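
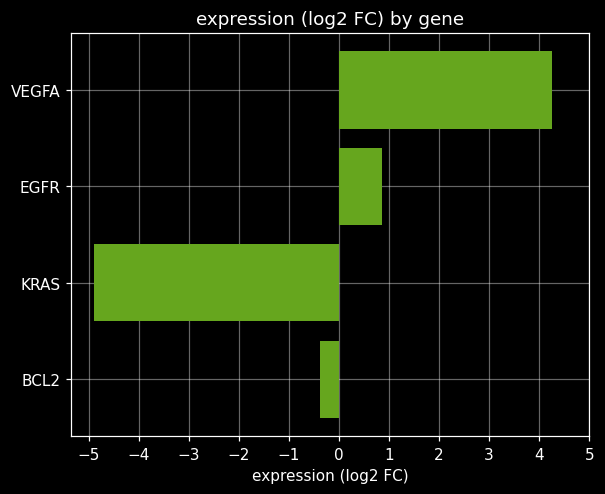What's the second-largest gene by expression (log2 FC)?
EGFR

Top 3: VEGFA ≈ 4, EGFR ≈ 1, BCL2 ≈ 0.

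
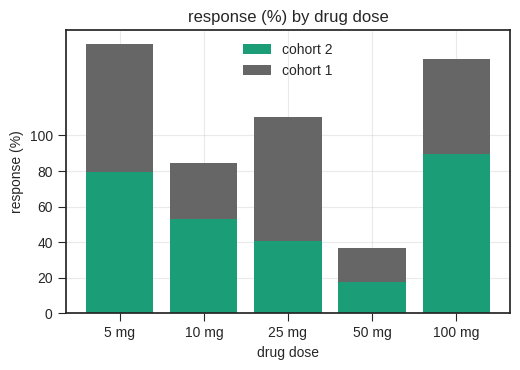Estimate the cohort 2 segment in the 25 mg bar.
cohort 2 top ≈ 40, bottom ≈ 0; segment ≈ 40.

≈ 40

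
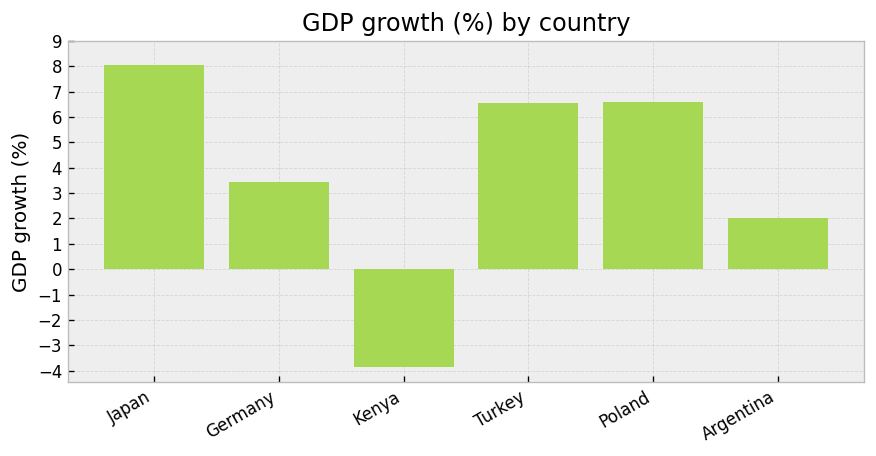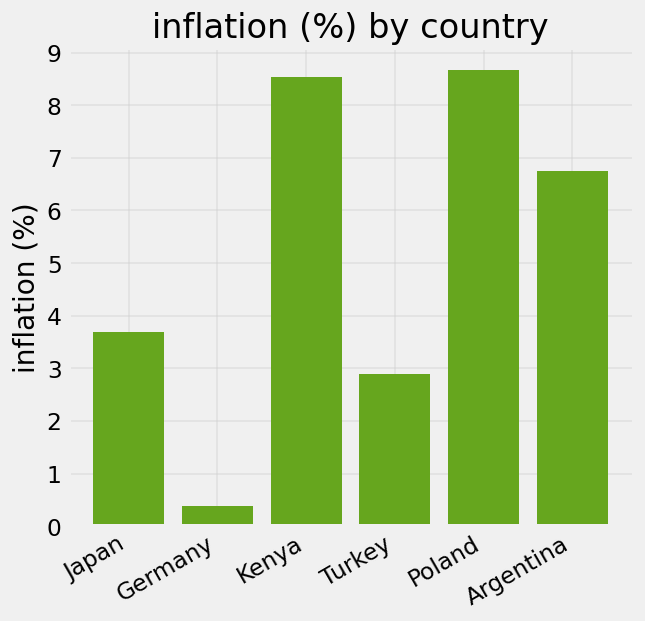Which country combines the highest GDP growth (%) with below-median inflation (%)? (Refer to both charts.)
Japan

Chart 2 median inflation (%) ≈ 5; below-median countries: Japan, Germany, Turkey. Among those, Japan has the highest GDP growth (%) (≈ 8).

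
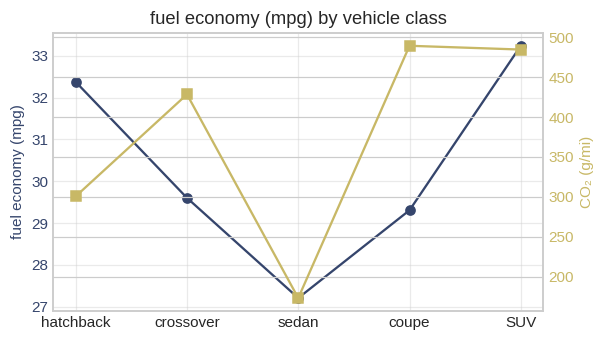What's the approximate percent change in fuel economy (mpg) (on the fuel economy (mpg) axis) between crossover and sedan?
crossover ≈ 30, sedan ≈ 27; (27 − 30) / 30 ≈ -10%.

≈ -10%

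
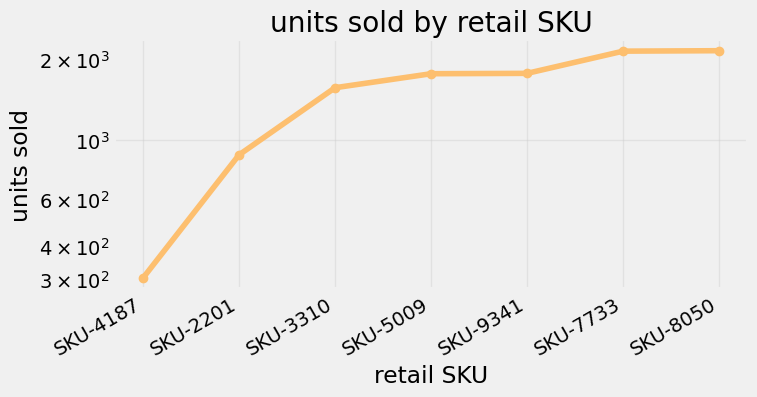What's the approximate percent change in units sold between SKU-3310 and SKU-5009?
SKU-3310 ≈ 1600, SKU-5009 ≈ 1800; (1800 − 1600) / 1600 ≈ +12.5%.

≈ +12.5%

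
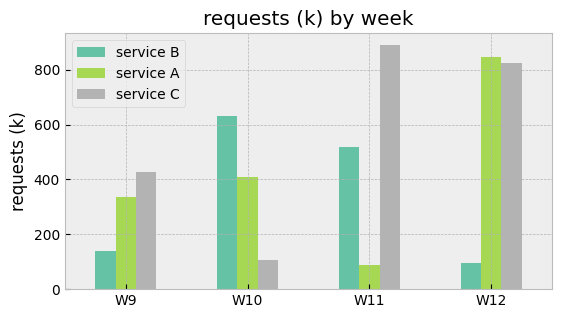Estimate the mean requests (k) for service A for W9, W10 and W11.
≈ 267

(300 + 400 + 100) / 3 ≈ 267.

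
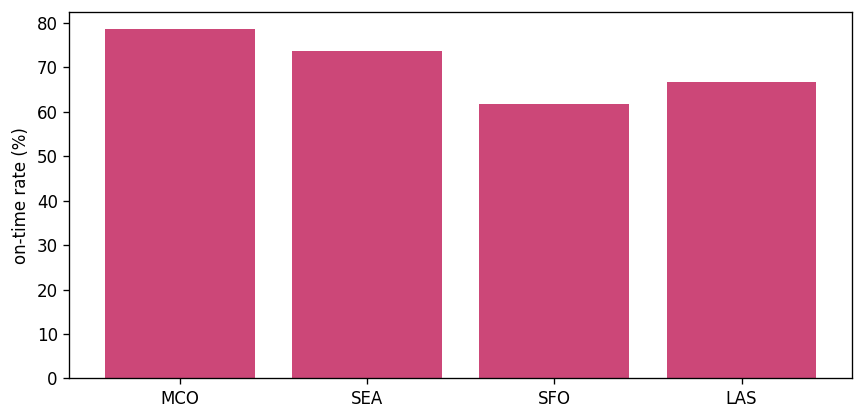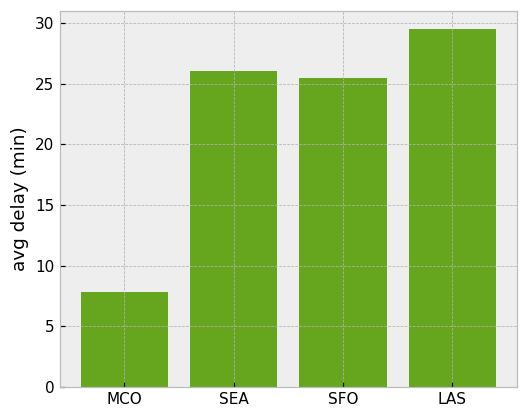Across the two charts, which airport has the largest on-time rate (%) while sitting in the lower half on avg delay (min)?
MCO

Chart 2 median avg delay (min) ≈ 25; below-median airports: MCO, SFO. Among those, MCO has the highest on-time rate (%) (≈ 80).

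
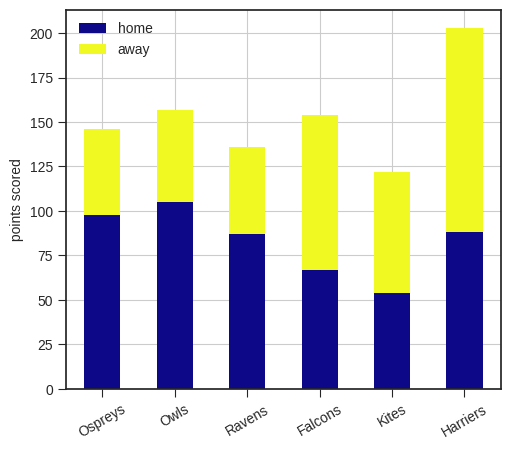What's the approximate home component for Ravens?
≈ 80

home top ≈ 80, bottom ≈ 0; segment ≈ 80.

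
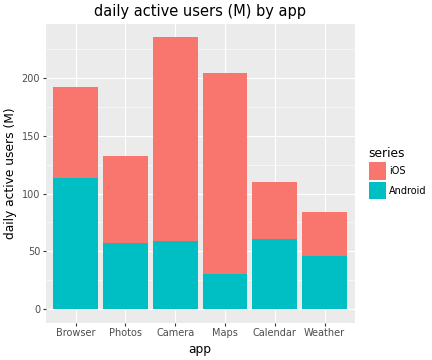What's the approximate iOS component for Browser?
≈ 80

iOS top ≈ 200, bottom ≈ 120; segment ≈ 80.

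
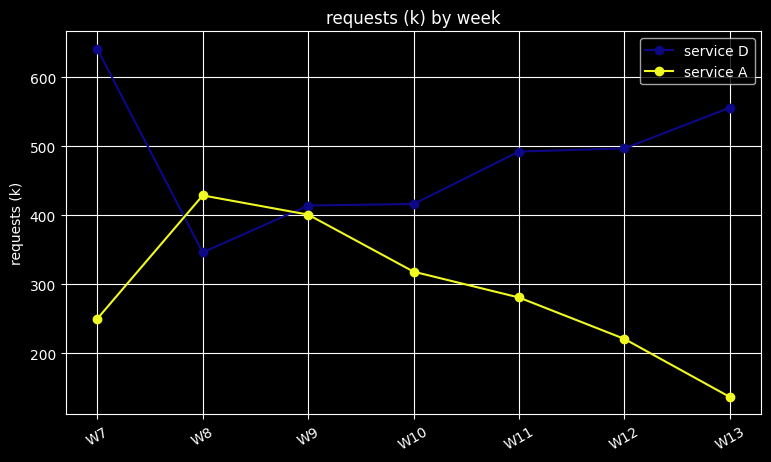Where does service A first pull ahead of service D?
W7: service A ≈ 250 vs service D ≈ 650 (not yet); W8: service A ≈ 450 vs service D ≈ 350 (first crossover).

W8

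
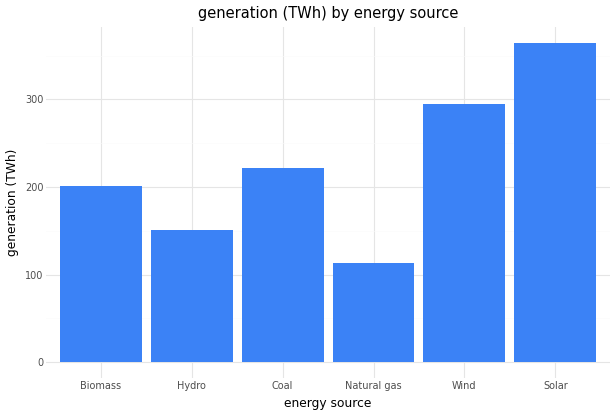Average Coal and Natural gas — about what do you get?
(200 + 100) / 2 ≈ 150.

≈ 150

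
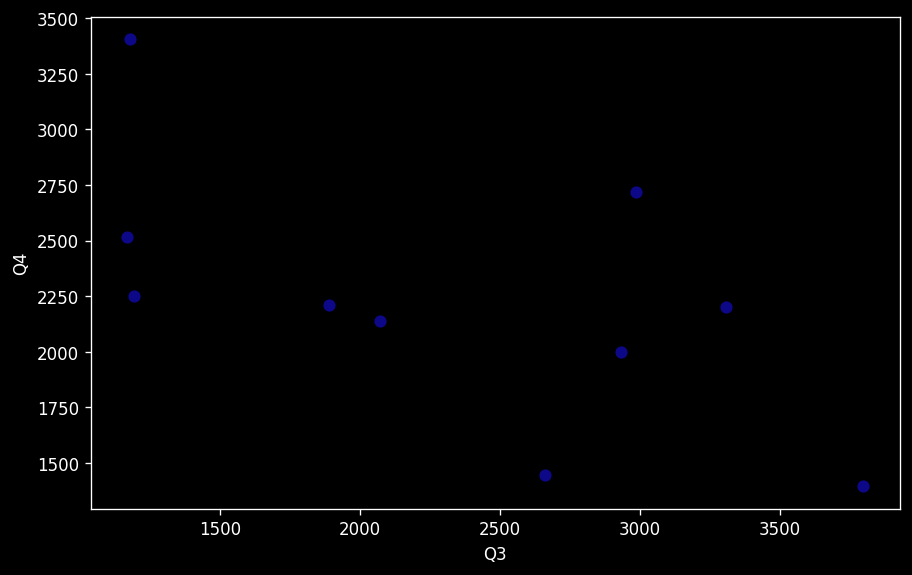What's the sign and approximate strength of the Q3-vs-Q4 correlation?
negative, moderate

Points are negatively correlated; moderate (|r| ≈ 0.6).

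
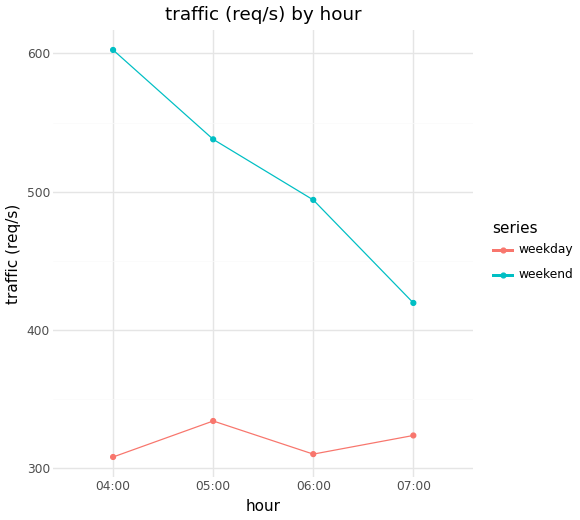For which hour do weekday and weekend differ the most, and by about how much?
04:00: weekday ≈ 300, weekend ≈ 600 → gap ≈ 300. Next-largest (05:00) is only ≈ 225.

04:00, ≈ 300 req/s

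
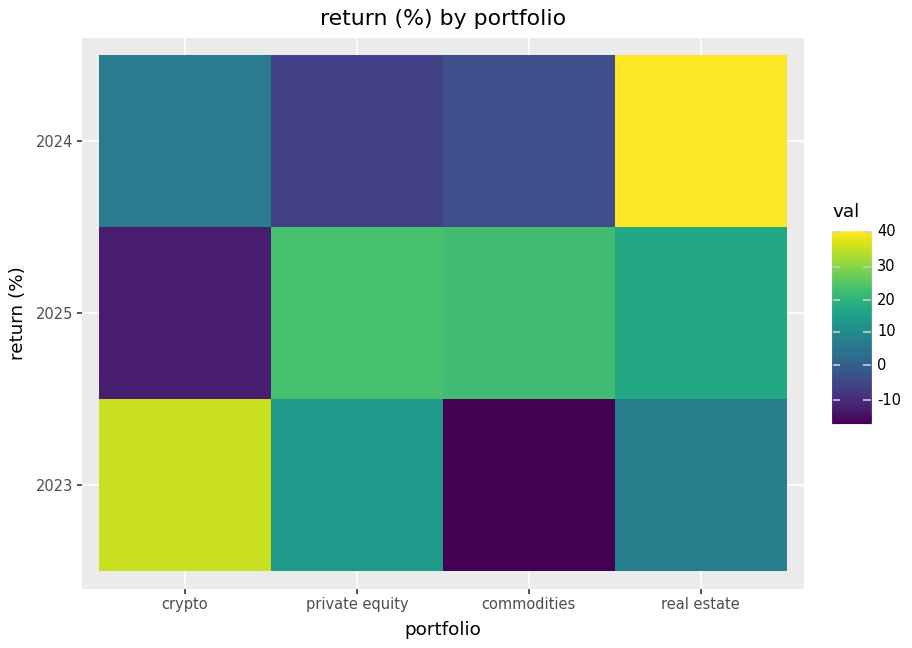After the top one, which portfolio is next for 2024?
crypto

Top 3 for 2024: real estate ≈ 40, crypto ≈ 5, commodities ≈ -5.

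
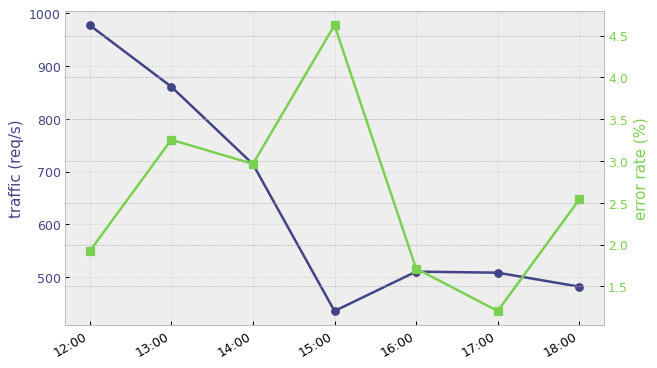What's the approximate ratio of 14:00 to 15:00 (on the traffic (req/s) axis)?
14:00 ≈ 700, 15:00 ≈ 450; 700/450 ≈ 1.56.

≈ 1.56×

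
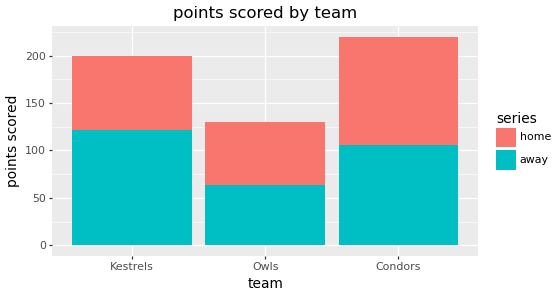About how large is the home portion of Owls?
≈ 60

home top ≈ 120, bottom ≈ 60; segment ≈ 60.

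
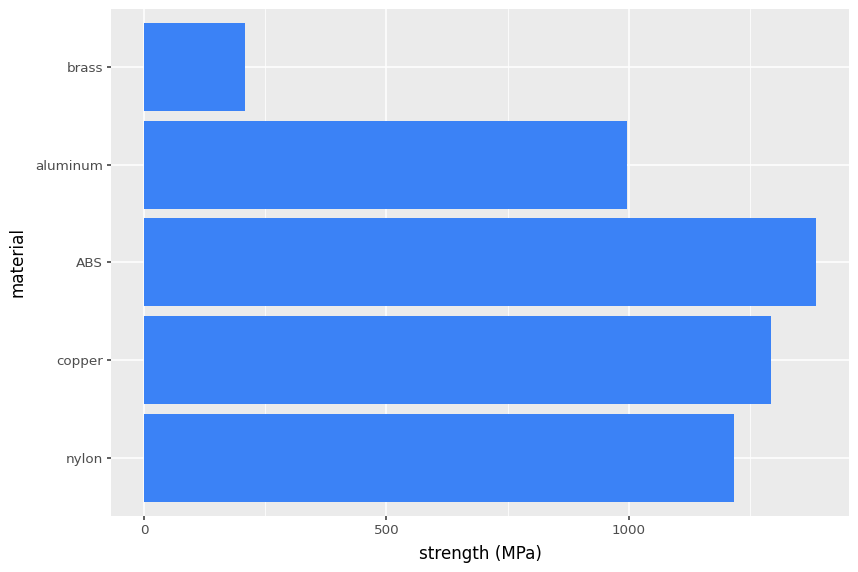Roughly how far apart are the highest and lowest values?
Max ABS ≈ 1400, min brass ≈ 200; range ≈ 1200.

≈ 1200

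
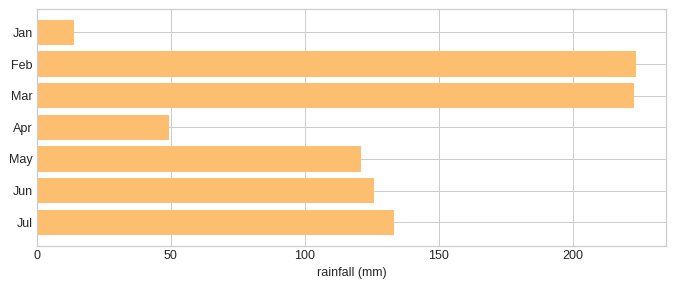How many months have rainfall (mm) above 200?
Above 200: Feb, Mar.

2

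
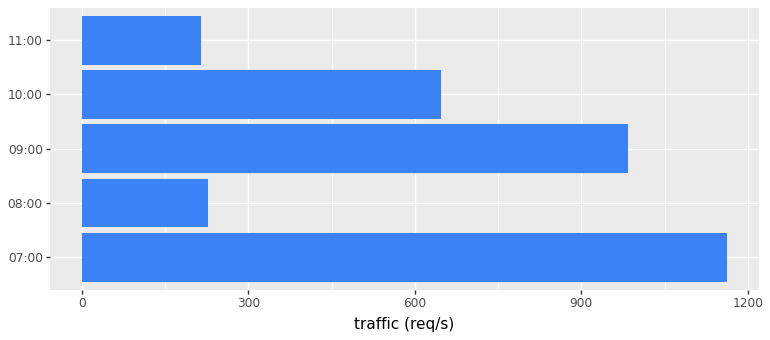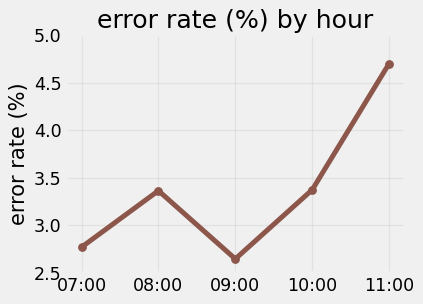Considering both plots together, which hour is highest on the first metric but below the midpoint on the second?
07:00

Chart 2 median error rate (%) ≈ 3.5; below-median hours: 07:00, 09:00. Among those, 07:00 has the highest traffic (req/s) (≈ 1200).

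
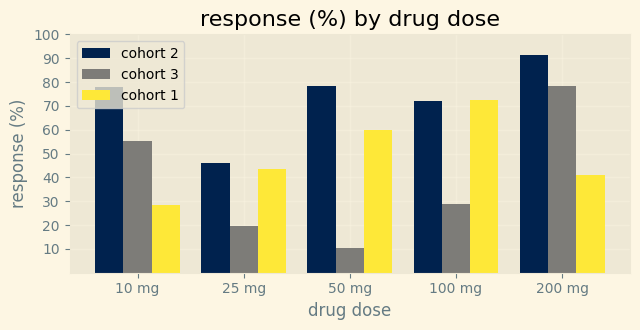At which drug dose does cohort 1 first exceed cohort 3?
25 mg

10 mg: cohort 1 ≈ 30 vs cohort 3 ≈ 60 (not yet); 25 mg: cohort 1 ≈ 40 vs cohort 3 ≈ 20 (first crossover).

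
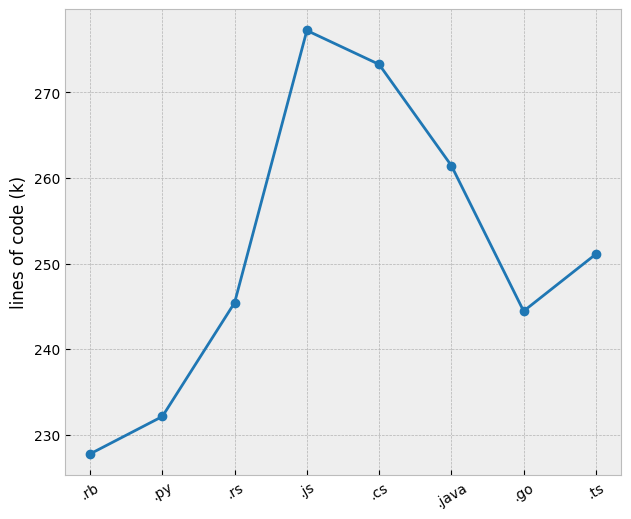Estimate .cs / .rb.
≈ 1.2×

.cs ≈ 275, .rb ≈ 230; 275/230 ≈ 1.2.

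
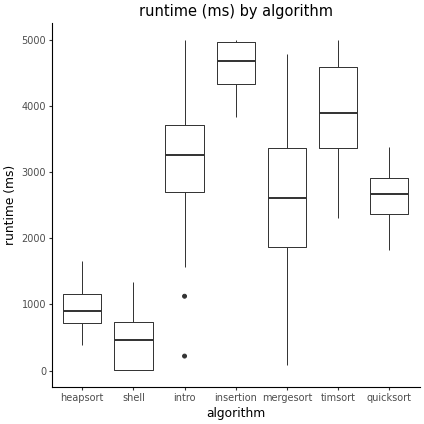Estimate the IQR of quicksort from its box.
Q3 ≈ 3000, Q1 ≈ 2500; IQR ≈ 500.

≈ 500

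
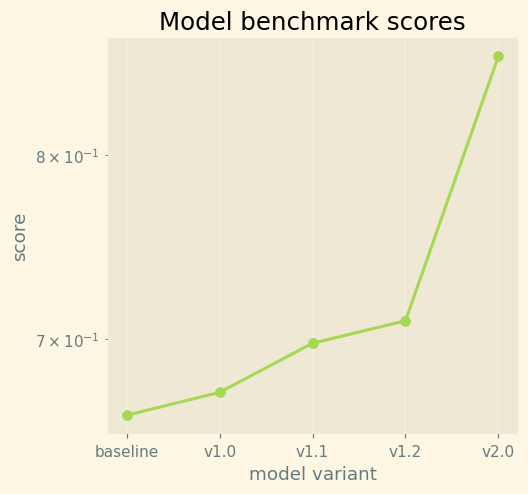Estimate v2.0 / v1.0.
≈ 1.26×

v2.0 ≈ 0.86, v1.0 ≈ 0.68; 0.86/0.68 ≈ 1.26.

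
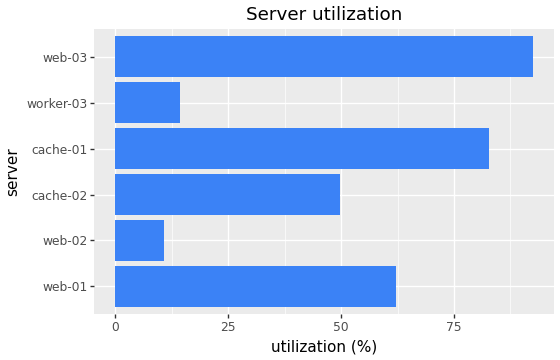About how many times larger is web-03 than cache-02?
≈ 1.8×

web-03 ≈ 90, cache-02 ≈ 50; 90/50 ≈ 1.8.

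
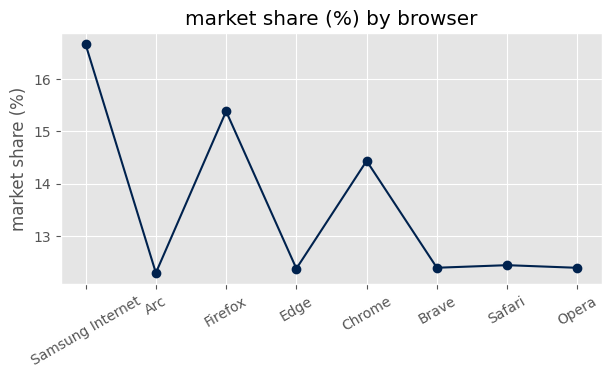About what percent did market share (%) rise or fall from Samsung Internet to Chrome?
Samsung Internet ≈ 16.5, Chrome ≈ 14.5; (14.5 − 16.5) / 16.5 ≈ -12.1%.

≈ -12.1%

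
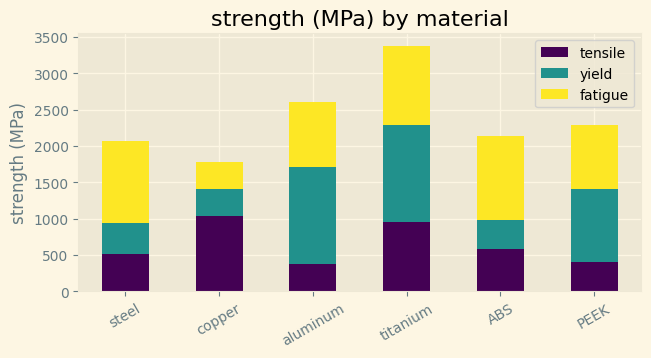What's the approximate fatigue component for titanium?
fatigue top ≈ 3500, bottom ≈ 2500; segment ≈ 1000.

≈ 1000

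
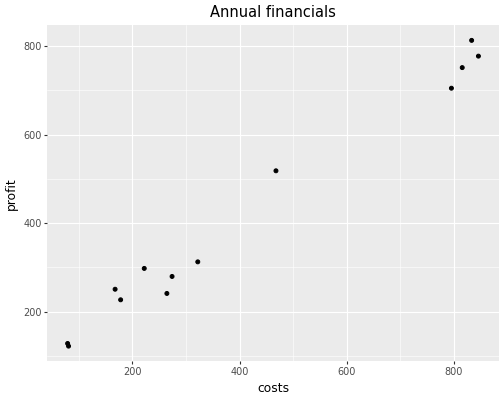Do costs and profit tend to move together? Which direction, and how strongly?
Points are positively correlated; strong (|r| ≈ 1.0).

positive, strong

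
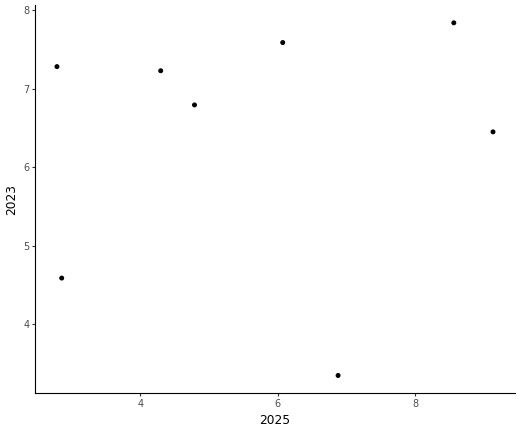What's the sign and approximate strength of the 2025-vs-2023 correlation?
Points are roughly uncorrelated; weak (|r| ≈ 0.1).

no clear correlation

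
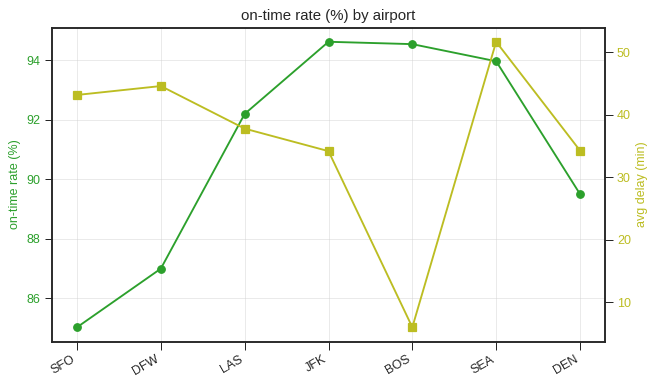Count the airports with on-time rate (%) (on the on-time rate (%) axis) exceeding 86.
6

Above 86: DFW, LAS, JFK, BOS, SEA, DEN.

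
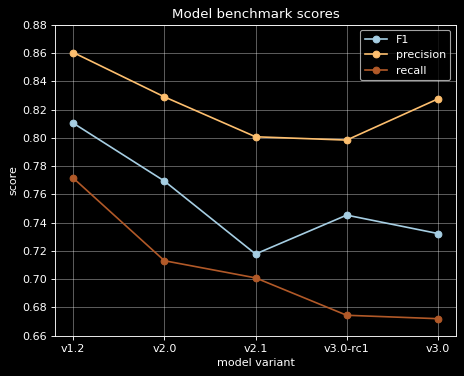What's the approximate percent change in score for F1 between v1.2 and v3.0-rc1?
v1.2 ≈ 0.82, v3.0-rc1 ≈ 0.74; (0.74 − 0.82) / 0.82 ≈ -9.8%.

≈ -9.8%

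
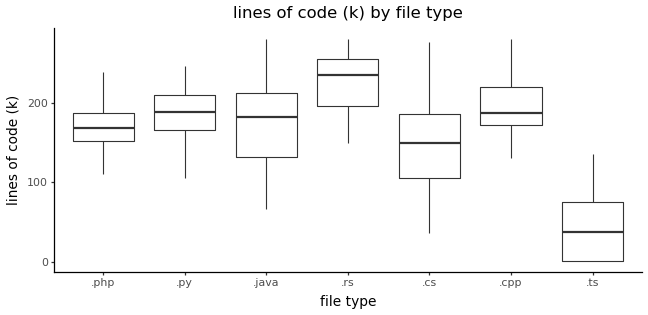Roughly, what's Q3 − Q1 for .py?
≈ 40

Q3 ≈ 200, Q1 ≈ 160; IQR ≈ 40.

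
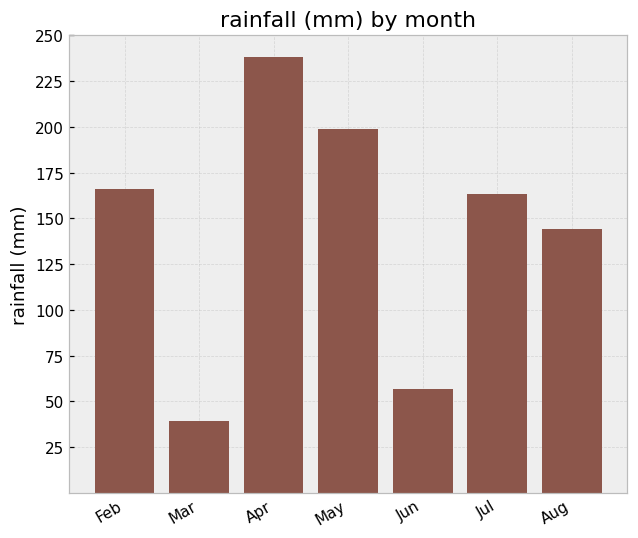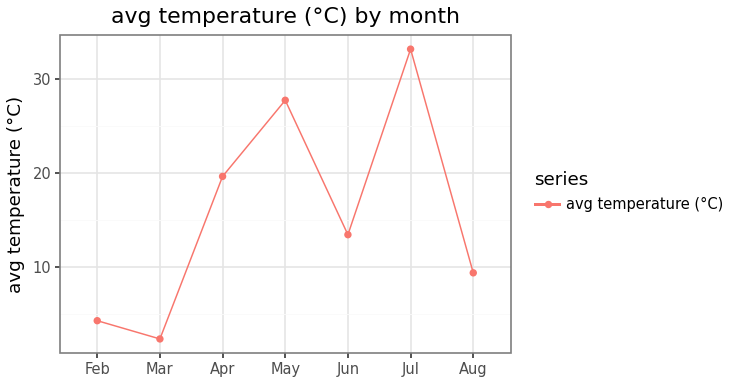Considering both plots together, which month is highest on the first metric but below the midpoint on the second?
Feb

Chart 2 median avg temperature (°C) ≈ 15; below-median months: Feb, Mar, Aug. Among those, Feb has the highest rainfall (mm) (≈ 175).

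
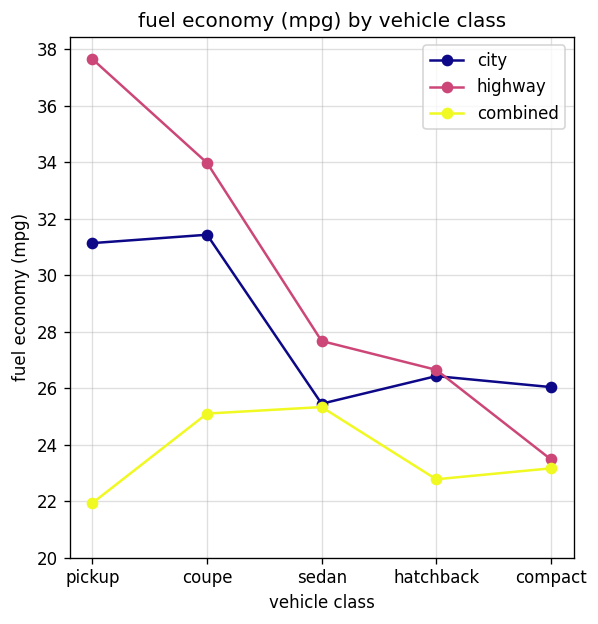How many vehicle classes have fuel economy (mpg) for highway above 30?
2

Above 30: pickup, coupe.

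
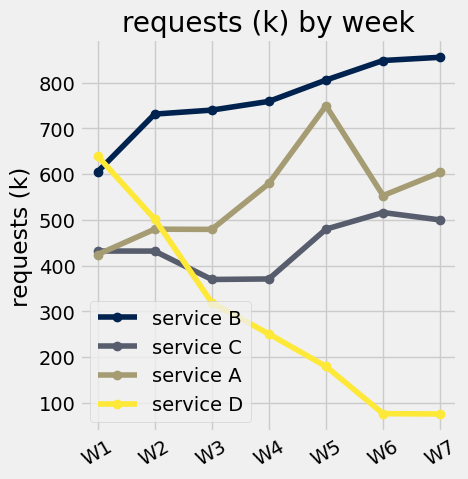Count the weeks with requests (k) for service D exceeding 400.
2

Above 400: W1, W2.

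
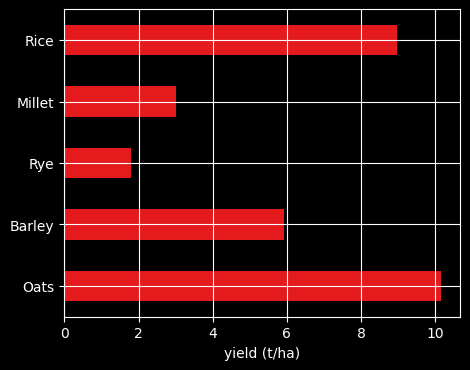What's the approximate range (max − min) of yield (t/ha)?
Max Oats ≈ 10, min Rye ≈ 2; range ≈ 8.

≈ 8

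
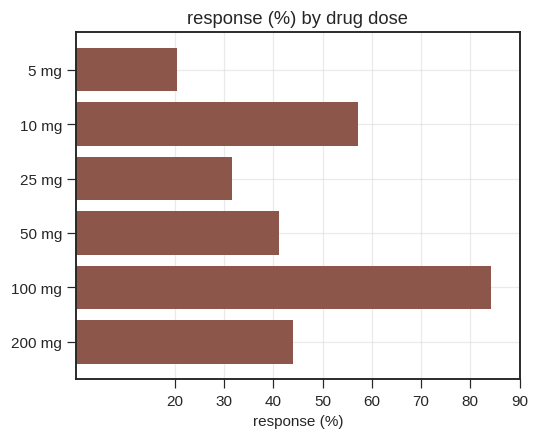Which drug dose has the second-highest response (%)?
Top 3: 100 mg ≈ 80, 10 mg ≈ 60, 200 mg ≈ 40.

10 mg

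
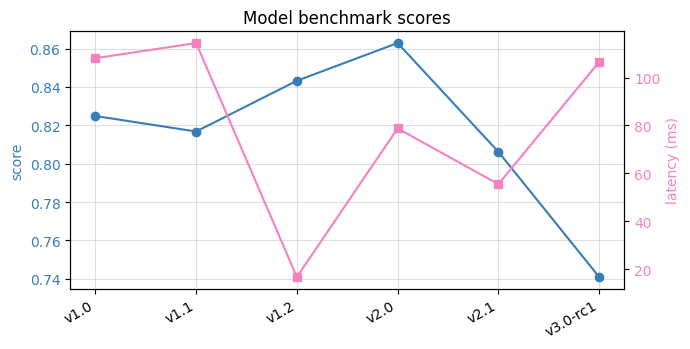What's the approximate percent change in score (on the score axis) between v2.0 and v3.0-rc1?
≈ -14%

v2.0 ≈ 0.86, v3.0-rc1 ≈ 0.74; (0.74 − 0.86) / 0.86 ≈ -14%.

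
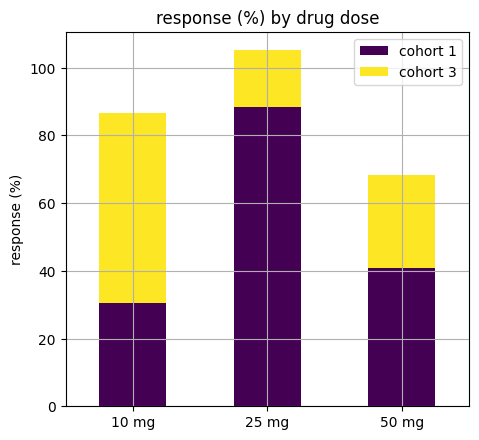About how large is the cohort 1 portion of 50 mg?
≈ 40

cohort 1 top ≈ 40, bottom ≈ 0; segment ≈ 40.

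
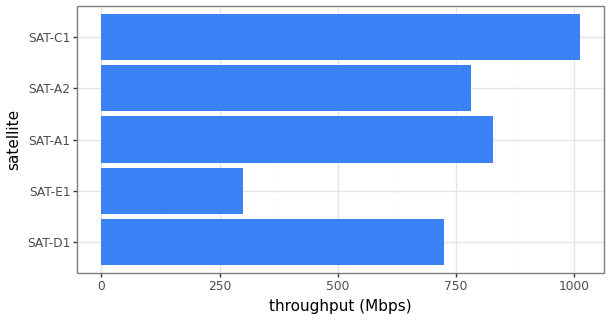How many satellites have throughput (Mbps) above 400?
4

Above 400: SAT-D1, SAT-A1, SAT-A2, SAT-C1.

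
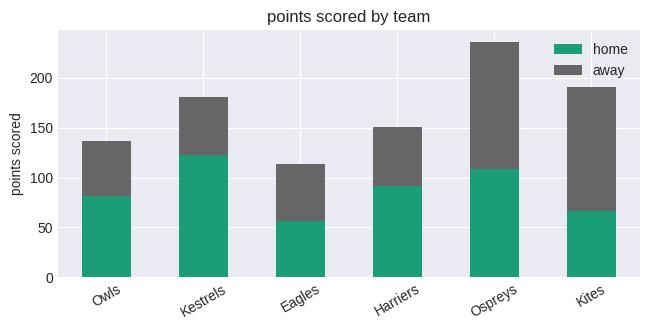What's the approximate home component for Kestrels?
home top ≈ 120, bottom ≈ 0; segment ≈ 120.

≈ 120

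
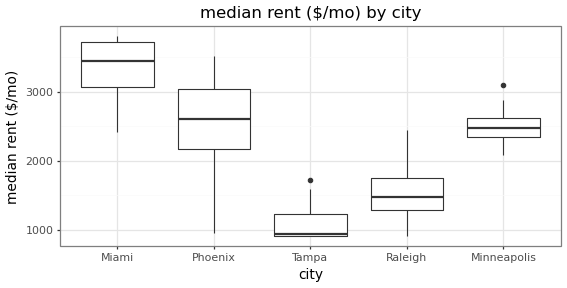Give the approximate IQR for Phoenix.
≈ 1000

Q3 ≈ 3000, Q1 ≈ 2000; IQR ≈ 1000.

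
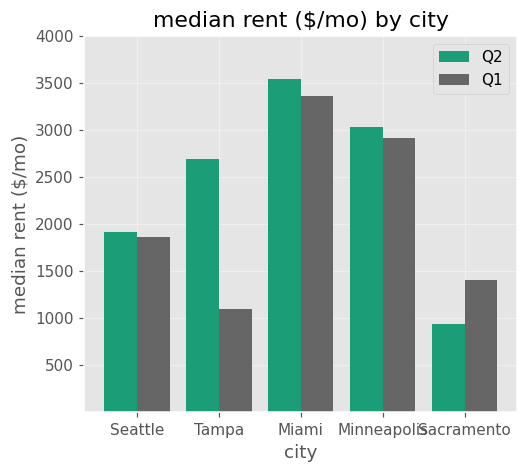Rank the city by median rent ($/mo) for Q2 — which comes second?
Top 3 for Q2: Miami ≈ 3500, Minneapolis ≈ 3000, Tampa ≈ 2500.

Minneapolis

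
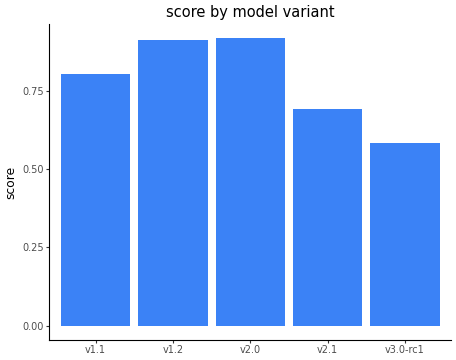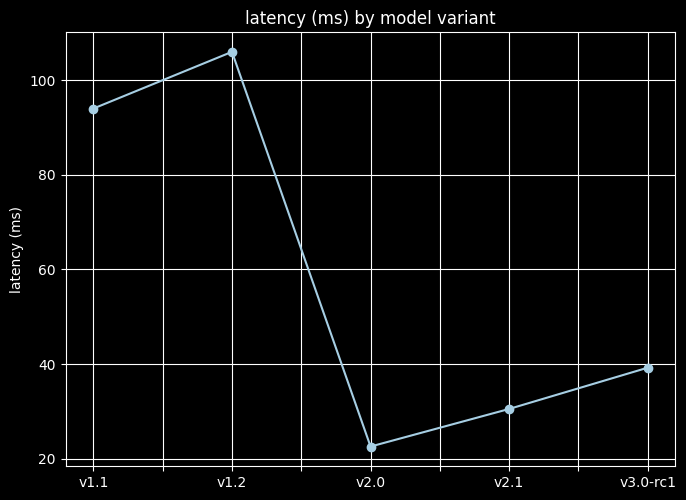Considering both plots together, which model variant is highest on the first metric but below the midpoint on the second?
Chart 2 median latency (ms) ≈ 40; below-median model variants: v2.0, v2.1. Among those, v2.0 has the highest score (≈ 0.9).

v2.0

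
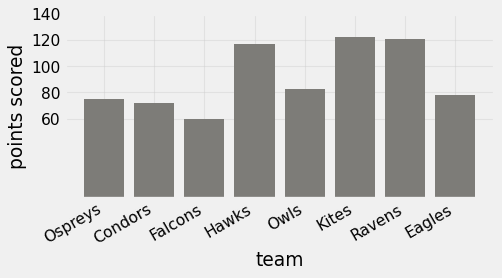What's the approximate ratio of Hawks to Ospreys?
Hawks ≈ 120, Ospreys ≈ 80; 120/80 ≈ 1.5.

≈ 1.5×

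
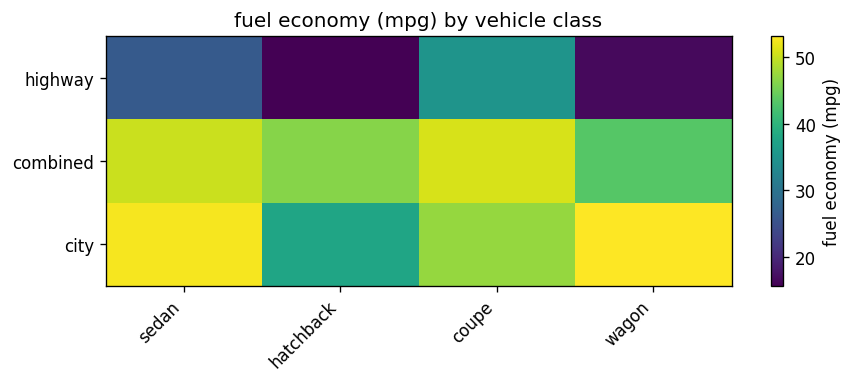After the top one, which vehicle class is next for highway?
sedan

Top 3 for highway: coupe ≈ 35, sedan ≈ 25, wagon ≈ 15.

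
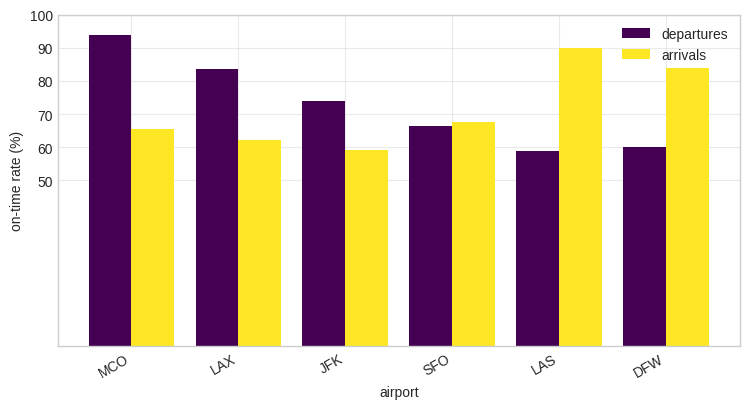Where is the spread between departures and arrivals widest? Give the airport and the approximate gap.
LAS: departures ≈ 60, arrivals ≈ 90 → gap ≈ 30. Next-largest (MCO) is only ≈ 20.

LAS, ≈ 30 %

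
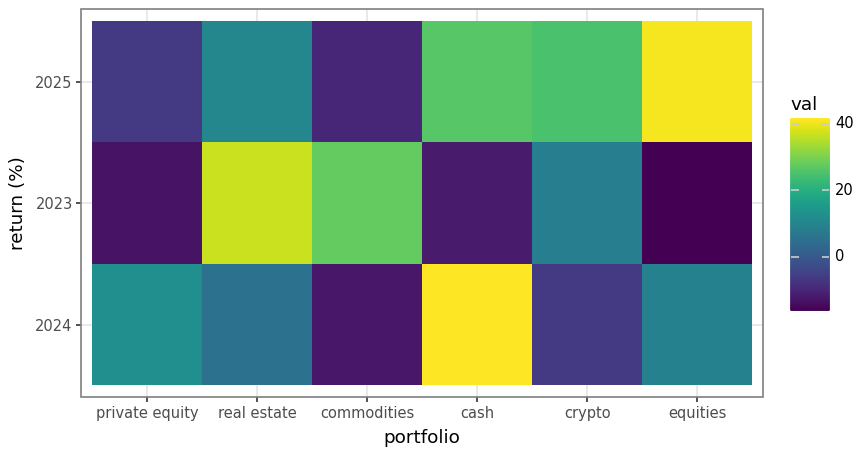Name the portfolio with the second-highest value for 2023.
Top 3 for 2023: real estate ≈ 35, commodities ≈ 30, crypto ≈ 10.

commodities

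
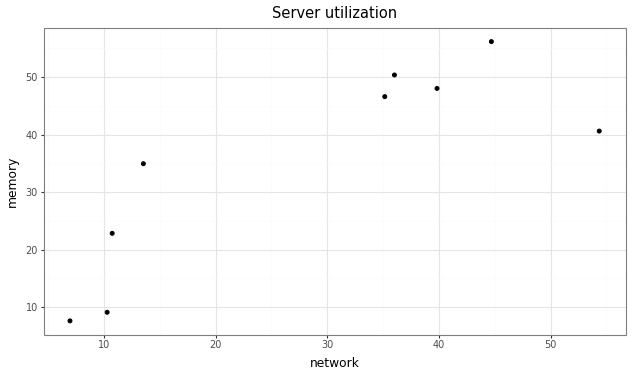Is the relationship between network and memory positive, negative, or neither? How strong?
Points are positively correlated; strong (|r| ≈ 0.8).

positive, strong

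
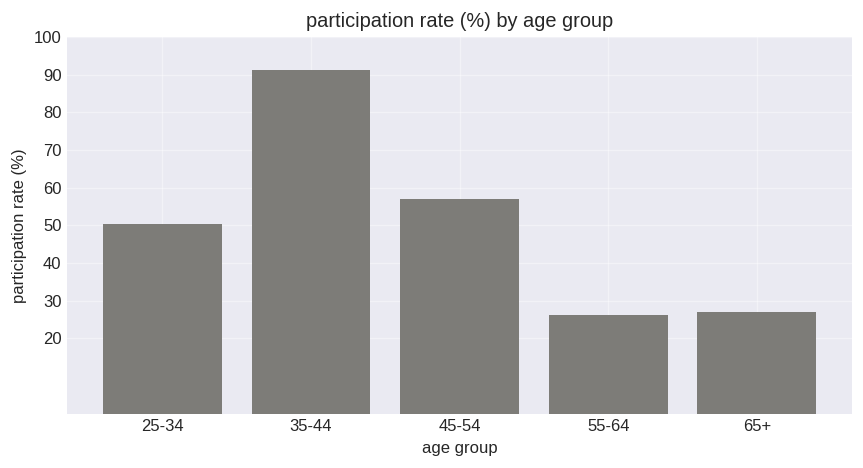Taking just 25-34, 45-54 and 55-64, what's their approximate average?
≈ 47

(50 + 60 + 30) / 3 ≈ 47.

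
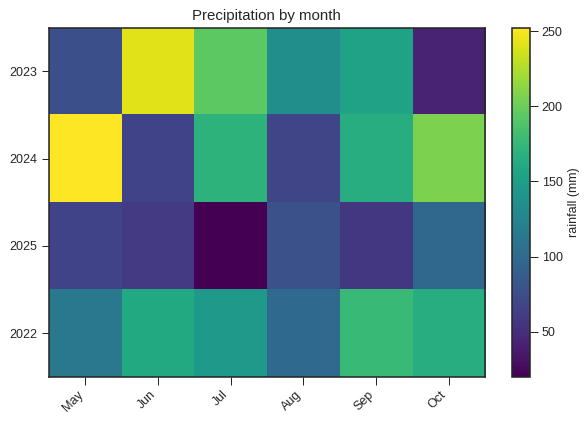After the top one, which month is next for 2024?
Oct

Top 3 for 2024: May ≈ 260, Oct ≈ 200, Jul ≈ 180.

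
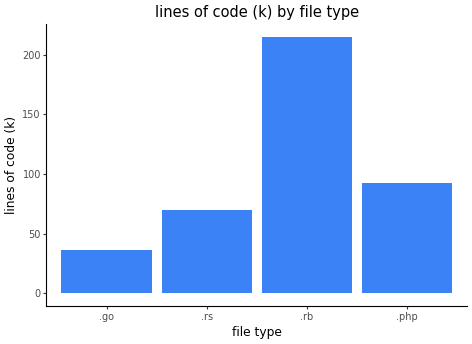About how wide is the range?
≈ 180

Max .rb ≈ 220, min .go ≈ 40; range ≈ 180.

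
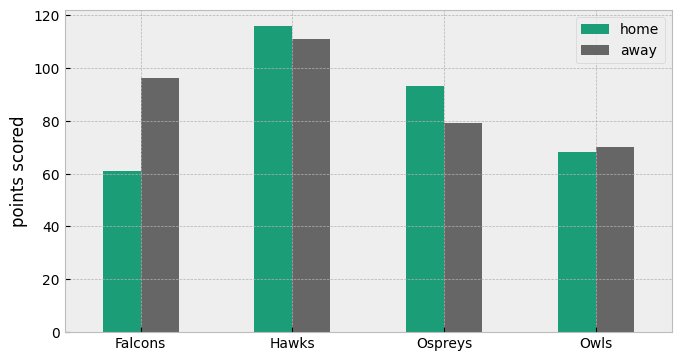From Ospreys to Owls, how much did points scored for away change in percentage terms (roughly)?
Ospreys ≈ 80, Owls ≈ 70; (70 − 80) / 80 ≈ -12.5%.

≈ -12.5%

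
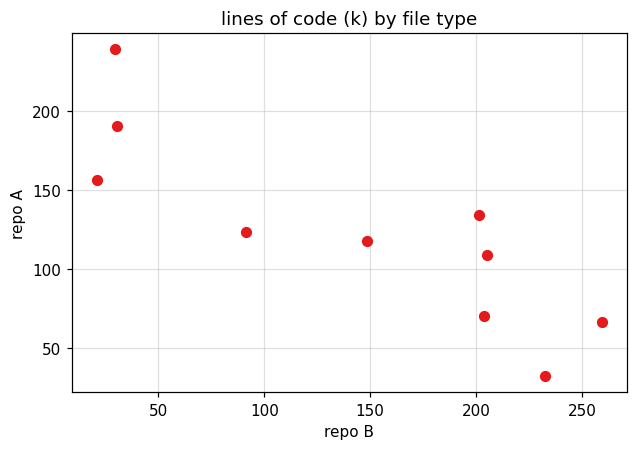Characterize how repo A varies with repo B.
Points are negatively correlated; strong (|r| ≈ 0.9).

negative, strong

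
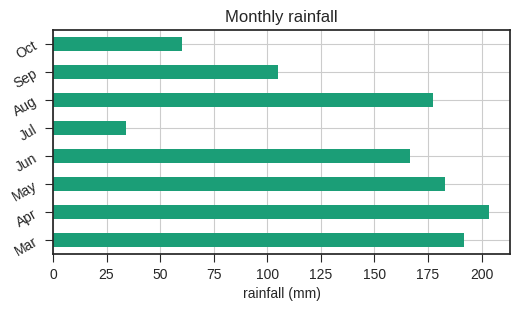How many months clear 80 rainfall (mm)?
Above 80: Mar, Apr, May, Jun, Aug, Sep.

6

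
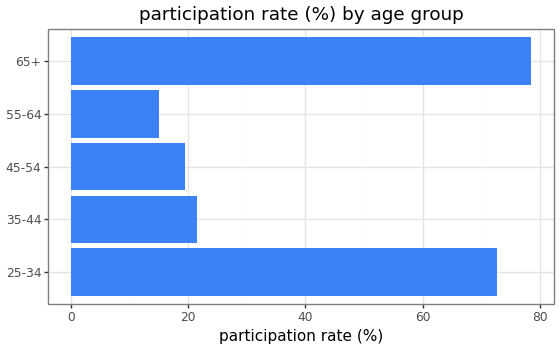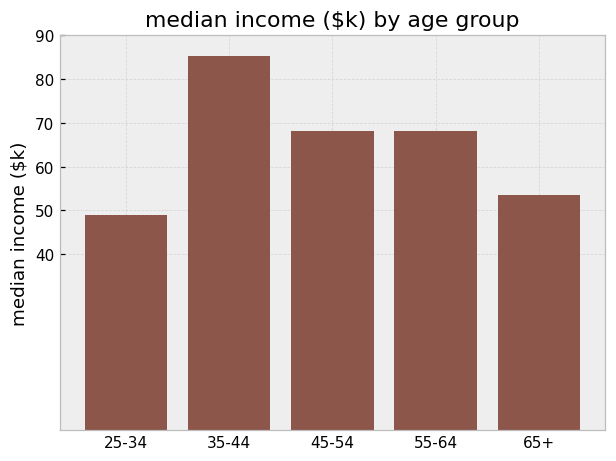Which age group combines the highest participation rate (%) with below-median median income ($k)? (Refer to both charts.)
Chart 2 median median income ($k) ≈ 70; below-median age groups: 25-34, 65+. Among those, 65+ has the highest participation rate (%) (≈ 80).

65+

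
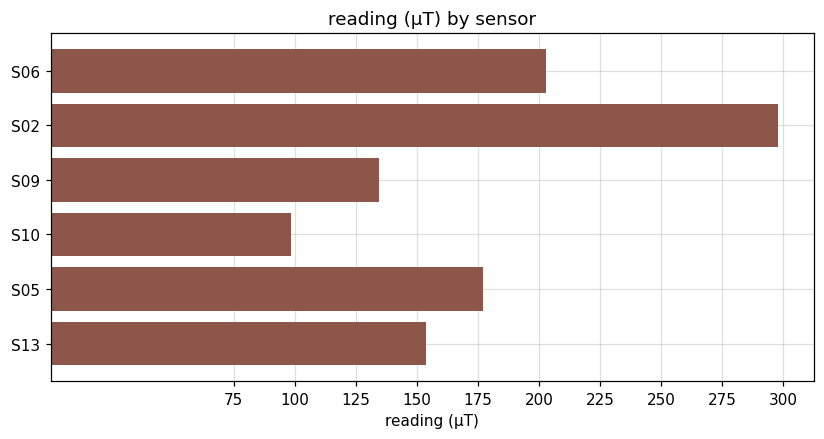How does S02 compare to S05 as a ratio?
S02 ≈ 300, S05 ≈ 175; 300/175 ≈ 1.71.

≈ 1.71×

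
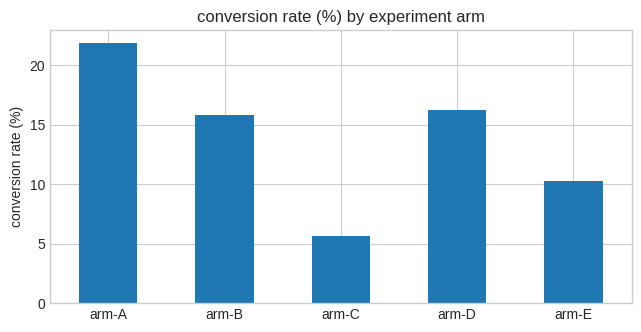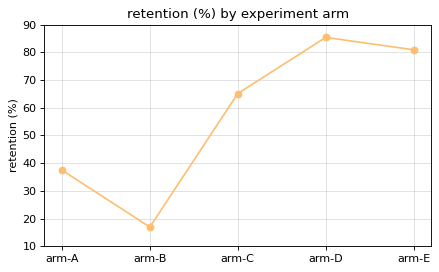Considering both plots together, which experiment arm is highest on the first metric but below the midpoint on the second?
Chart 2 median retention (%) ≈ 70; below-median experiment arms: arm-A, arm-B. Among those, arm-A has the highest conversion rate (%) (≈ 20).

arm-A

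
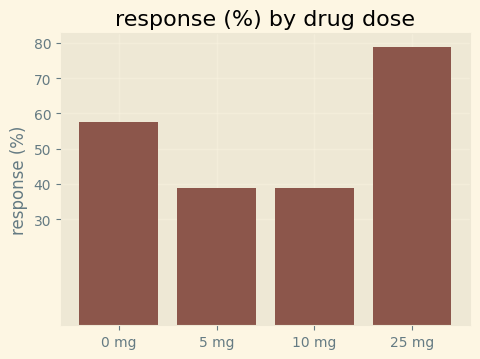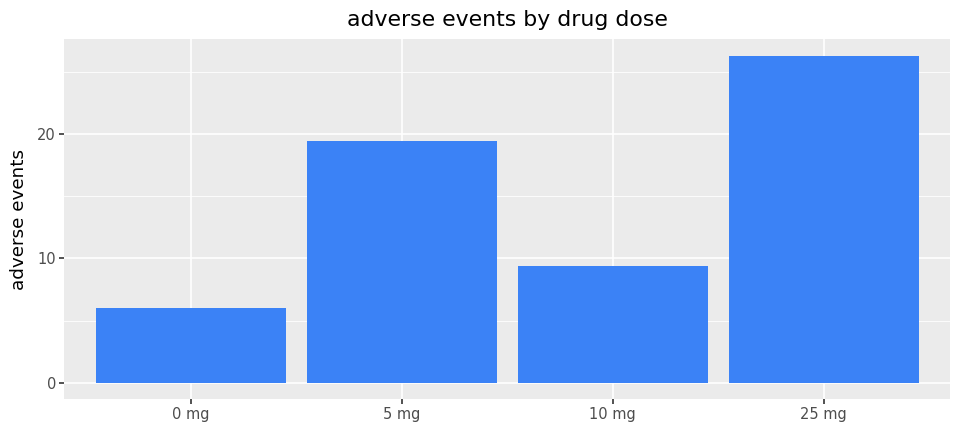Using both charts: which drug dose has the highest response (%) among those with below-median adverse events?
Chart 2 median adverse events ≈ 15; below-median drug doses: 0 mg, 10 mg. Among those, 0 mg has the highest response (%) (≈ 60).

0 mg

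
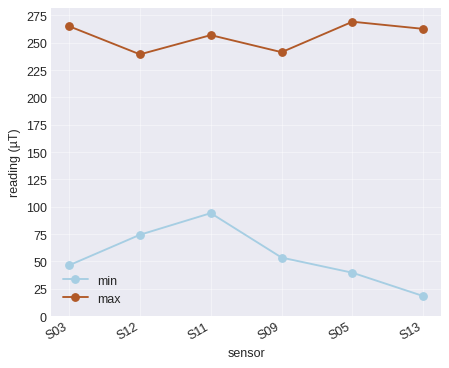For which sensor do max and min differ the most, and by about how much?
S13: max ≈ 275, min ≈ 25 → gap ≈ 250. Next-largest (S05) is only ≈ 225.

S13, ≈ 250 µT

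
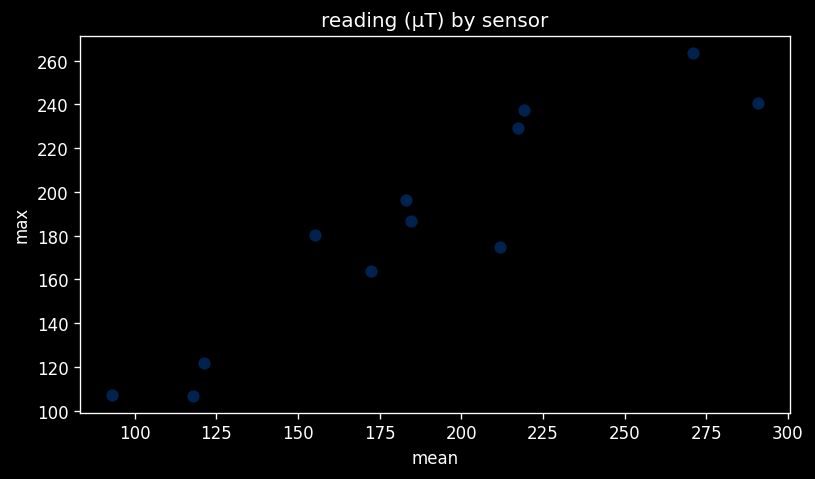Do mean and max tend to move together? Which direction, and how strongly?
positive, strong

Points are positively correlated; strong (|r| ≈ 0.9).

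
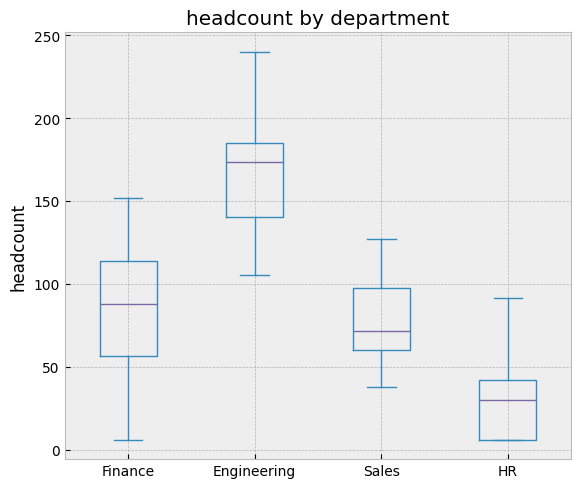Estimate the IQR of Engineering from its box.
≈ 40

Q3 ≈ 180, Q1 ≈ 140; IQR ≈ 40.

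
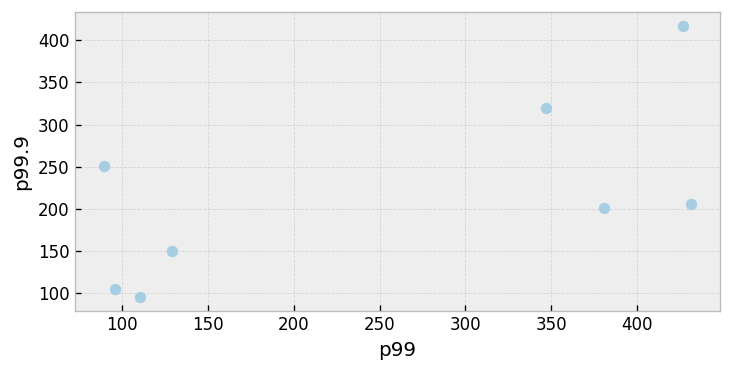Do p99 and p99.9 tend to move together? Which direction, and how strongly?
positive, moderate

Points are positively correlated; moderate (|r| ≈ 0.6).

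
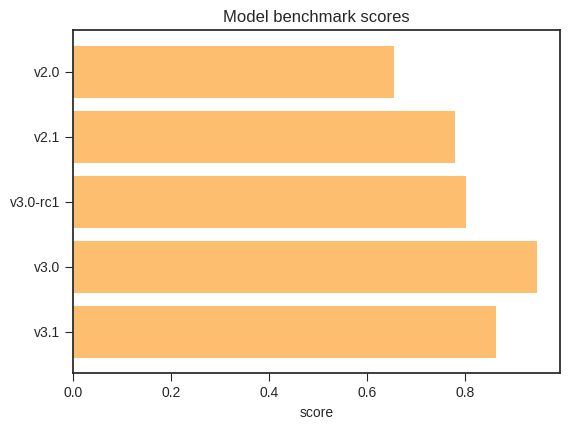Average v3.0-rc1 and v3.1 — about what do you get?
≈ 0.85

(0.8 + 0.9) / 2 ≈ 0.85.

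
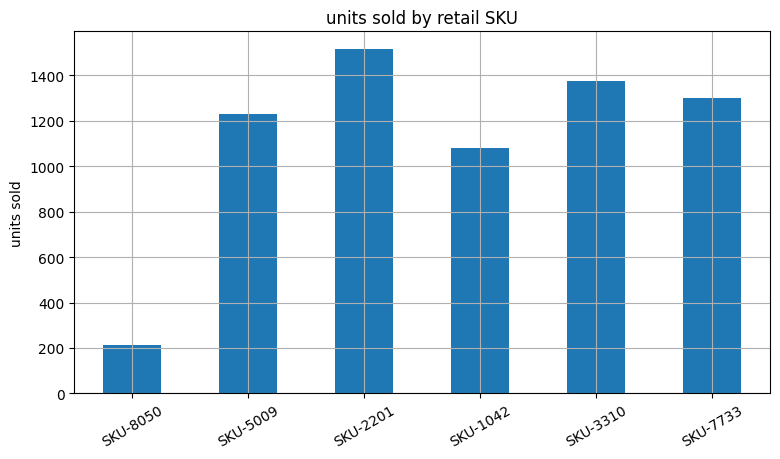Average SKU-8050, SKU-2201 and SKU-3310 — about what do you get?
(200 + 1600 + 1400) / 3 ≈ 1067.

≈ 1067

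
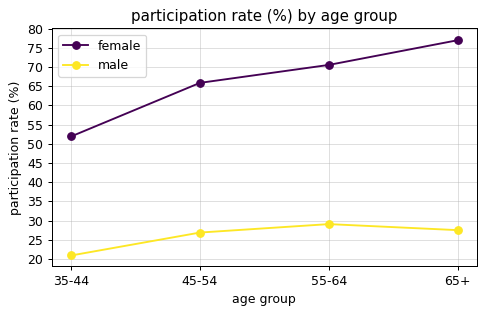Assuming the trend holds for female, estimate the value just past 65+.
≈ 80

Last three: 65, 70, 75 → slope ≈ 5/step → next ≈ 80.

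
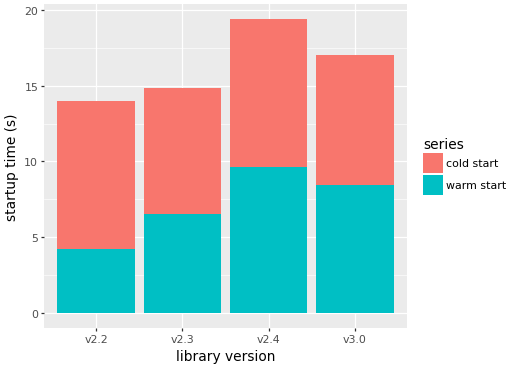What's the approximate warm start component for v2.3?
warm start top ≈ 6, bottom ≈ 0; segment ≈ 6.

≈ 6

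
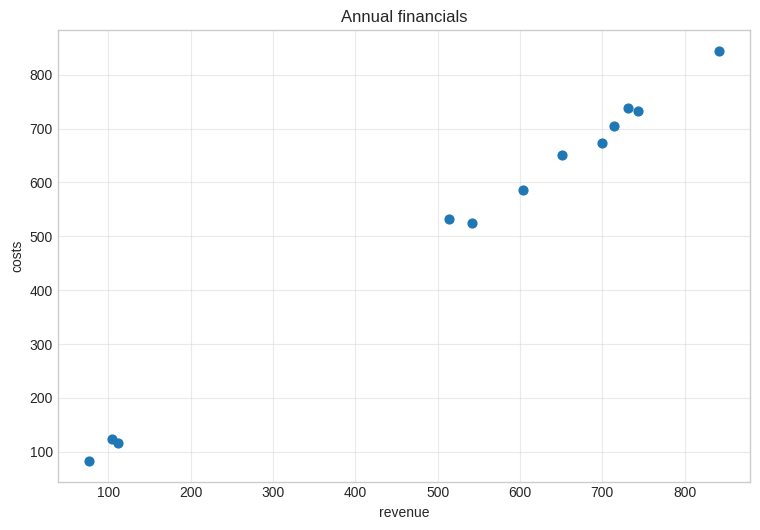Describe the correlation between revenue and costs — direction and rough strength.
Points are positively correlated; strong (|r| ≈ 1.0).

positive, strong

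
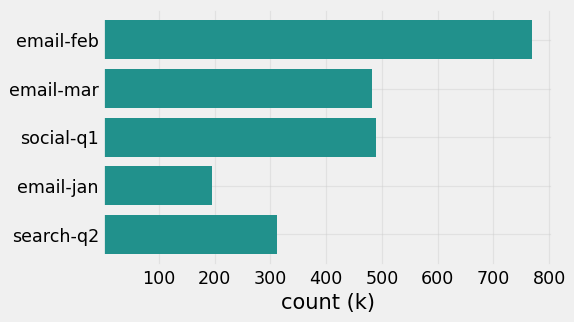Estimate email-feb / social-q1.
email-feb ≈ 800, social-q1 ≈ 500; 800/500 ≈ 1.6.

≈ 1.6×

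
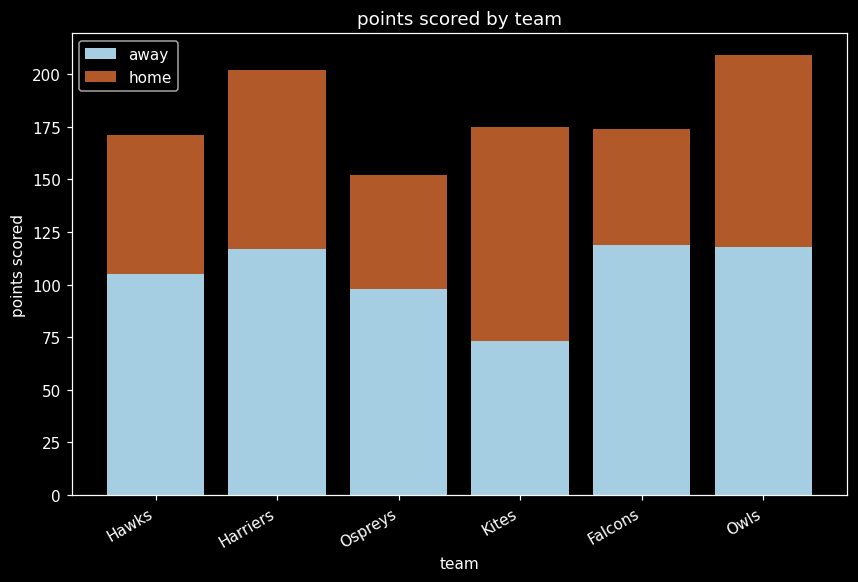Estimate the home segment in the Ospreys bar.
home top ≈ 160, bottom ≈ 100; segment ≈ 60.

≈ 60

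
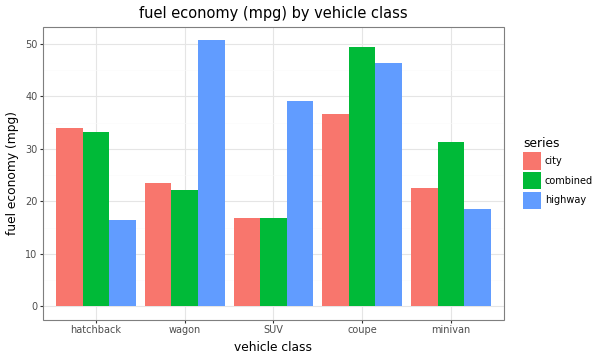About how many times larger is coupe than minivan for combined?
coupe ≈ 50, minivan ≈ 30; 50/30 ≈ 1.67.

≈ 1.67×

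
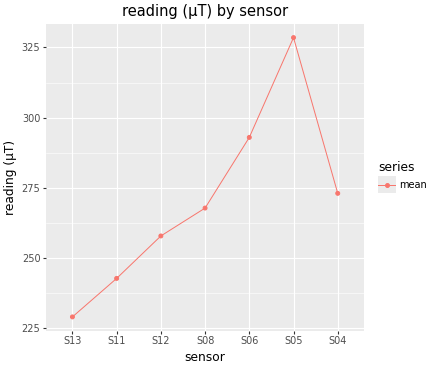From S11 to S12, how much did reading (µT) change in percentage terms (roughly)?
≈ +8.3%

S11 ≈ 240, S12 ≈ 260; (260 − 240) / 240 ≈ +8.3%.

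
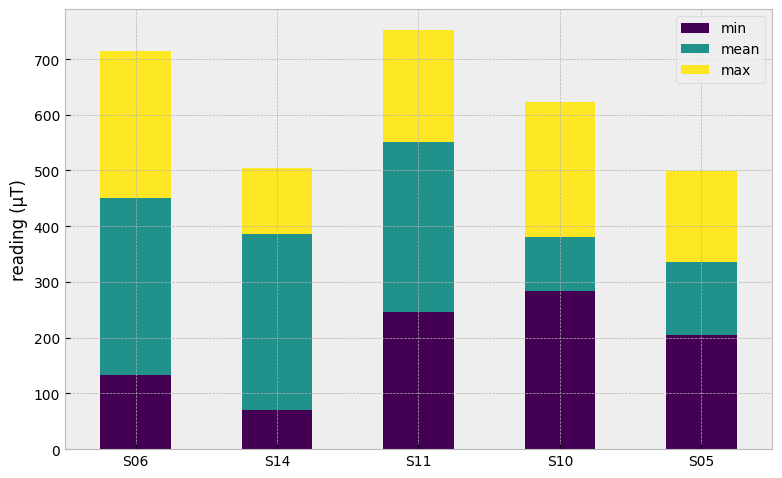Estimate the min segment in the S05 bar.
≈ 200

min top ≈ 200, bottom ≈ 0; segment ≈ 200.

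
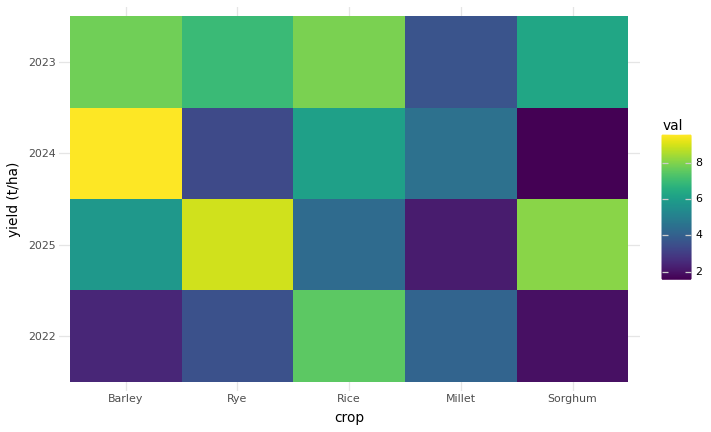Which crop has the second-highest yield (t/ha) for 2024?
Rice

Top 3 for 2024: Barley ≈ 10, Rice ≈ 6, Millet ≈ 4.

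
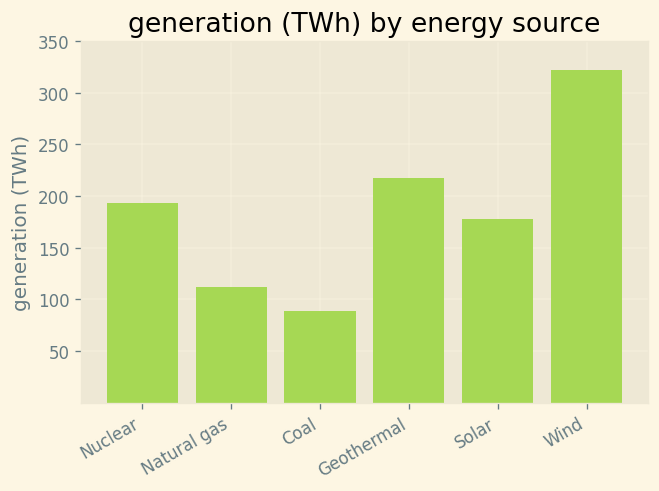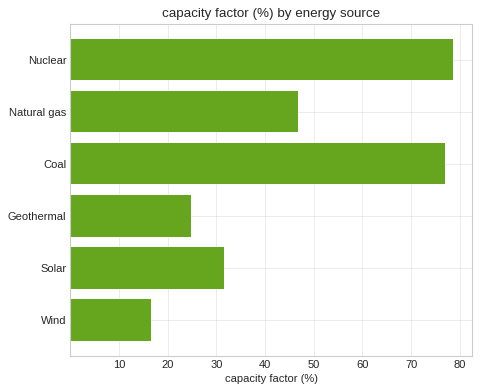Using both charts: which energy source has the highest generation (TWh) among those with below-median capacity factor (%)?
Chart 2 median capacity factor (%) ≈ 40; below-median energy sources: Geothermal, Solar, Wind. Among those, Wind has the highest generation (TWh) (≈ 300).

Wind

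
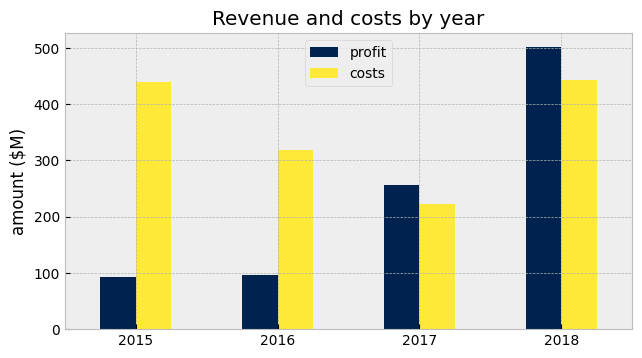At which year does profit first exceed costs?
2017

2016: profit ≈ 100 vs costs ≈ 300 (not yet); 2017: profit ≈ 250 vs costs ≈ 200 (first crossover).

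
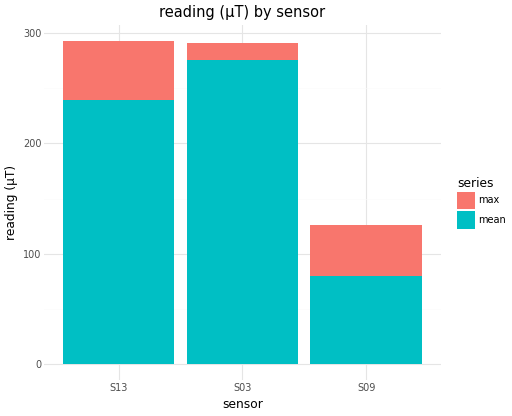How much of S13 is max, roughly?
max top ≈ 300, bottom ≈ 250; segment ≈ 50.

≈ 50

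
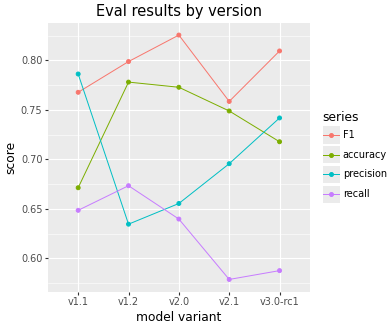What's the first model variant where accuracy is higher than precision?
v1.2

v1.1: accuracy ≈ 0.65 vs precision ≈ 0.80 (not yet); v1.2: accuracy ≈ 0.80 vs precision ≈ 0.65 (first crossover).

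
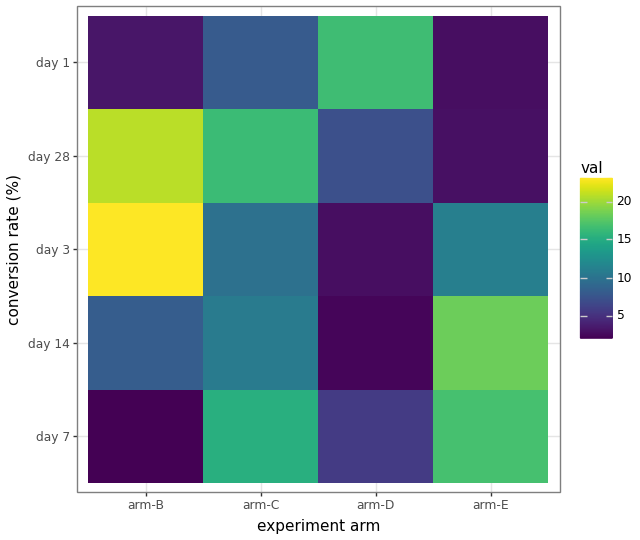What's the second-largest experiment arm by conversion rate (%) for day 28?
arm-C

Top 3 for day 28: arm-B ≈ 20, arm-C ≈ 16, arm-D ≈ 8.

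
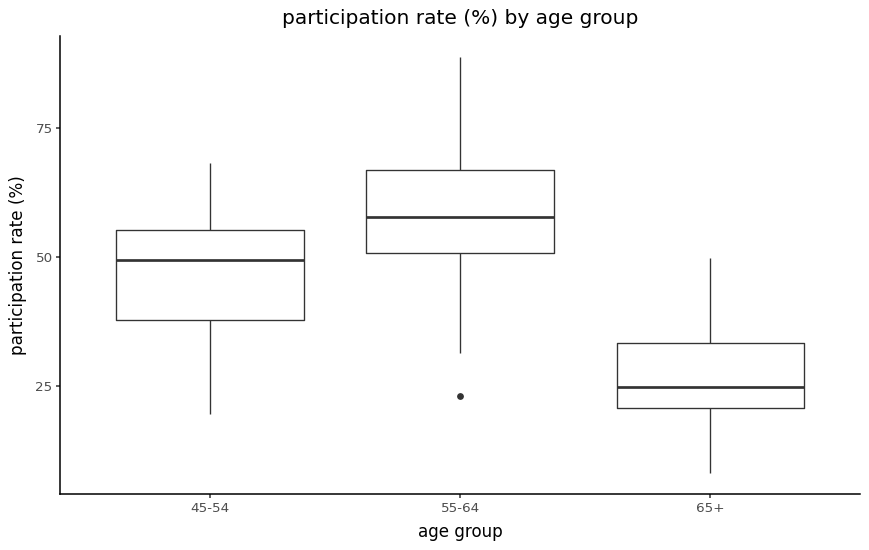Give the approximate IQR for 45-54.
≈ 15

Q3 ≈ 55, Q1 ≈ 40; IQR ≈ 15.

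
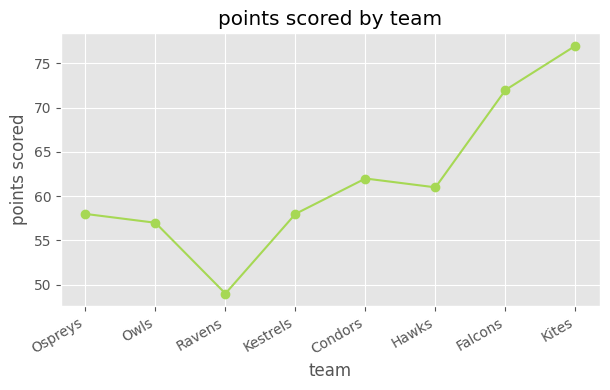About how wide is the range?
Max Kites ≈ 75, min Ravens ≈ 50; range ≈ 25.

≈ 25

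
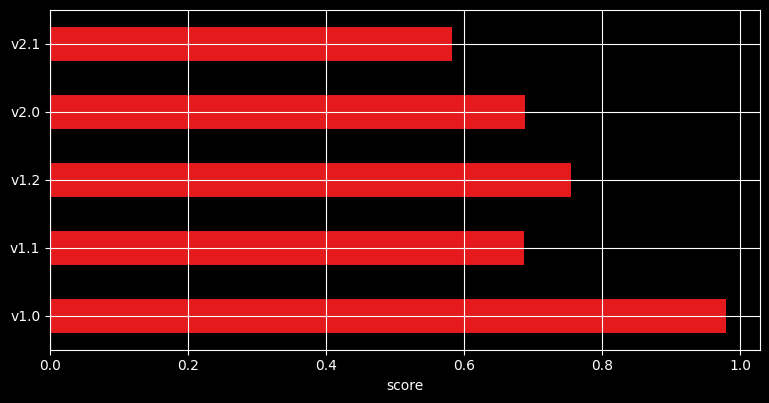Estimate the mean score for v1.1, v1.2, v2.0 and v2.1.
≈ 0.7

(0.7 + 0.8 + 0.7 + 0.6) / 4 ≈ 0.7.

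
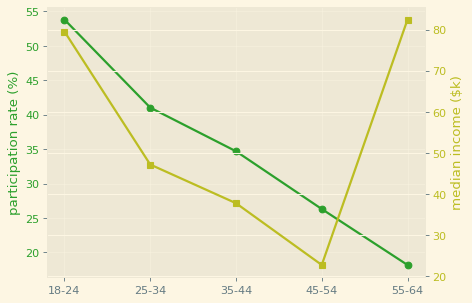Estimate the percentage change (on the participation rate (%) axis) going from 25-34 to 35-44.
≈ -12.5%

25-34 ≈ 40, 35-44 ≈ 35; (35 − 40) / 40 ≈ -12.5%.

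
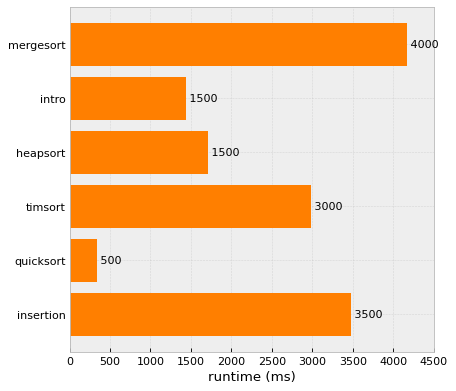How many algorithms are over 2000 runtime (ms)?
Above 2000: mergesort, timsort, insertion.

3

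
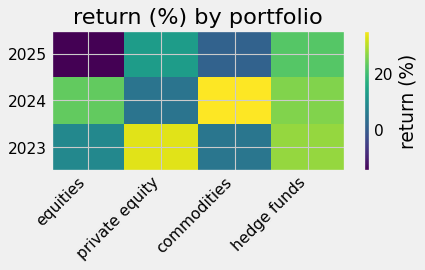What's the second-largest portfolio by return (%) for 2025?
private equity

Top 3 for 2025: hedge funds ≈ 20, private equity ≈ 15, commodities ≈ 0.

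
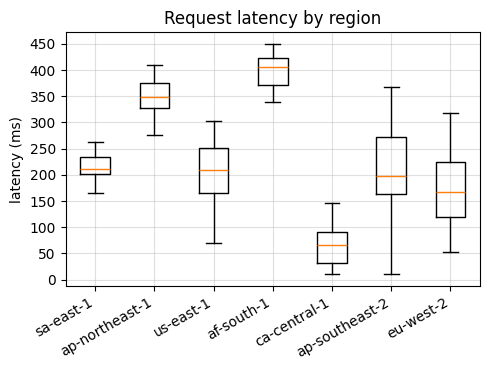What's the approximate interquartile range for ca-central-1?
Q3 ≈ 100, Q1 ≈ 50; IQR ≈ 50.

≈ 50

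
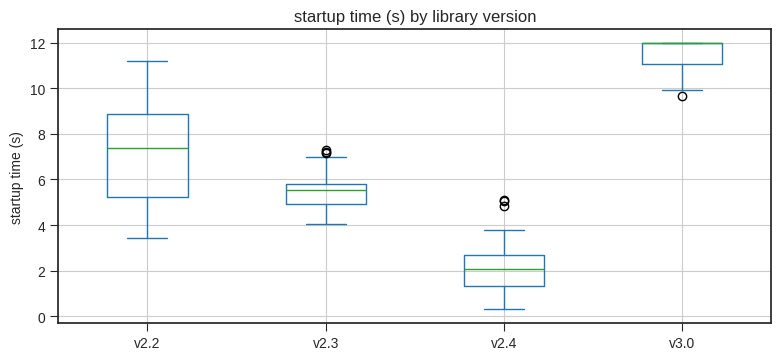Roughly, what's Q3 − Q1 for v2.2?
Q3 ≈ 9, Q1 ≈ 5; IQR ≈ 4.

≈ 4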